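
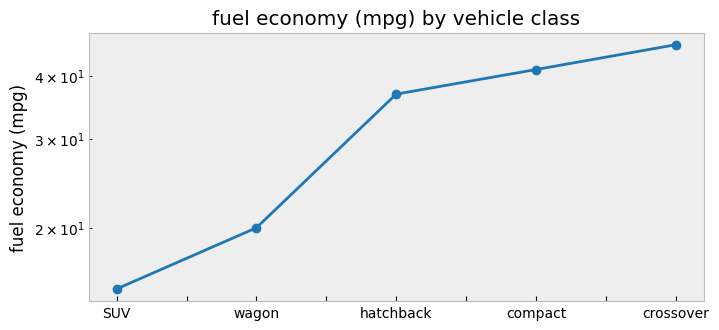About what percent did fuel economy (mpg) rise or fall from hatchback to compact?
hatchback ≈ 35, compact ≈ 40; (40 − 35) / 35 ≈ +14.3%.

≈ +14.3%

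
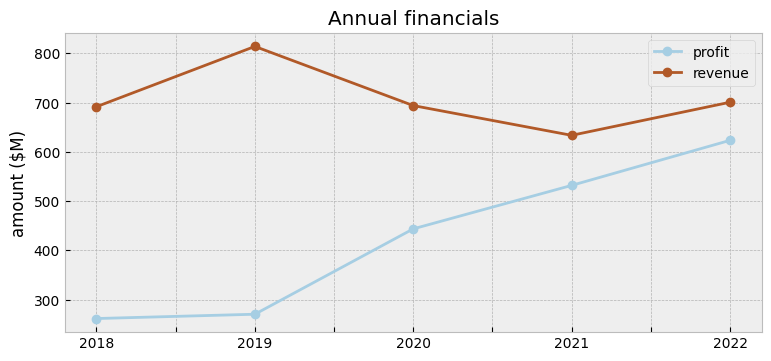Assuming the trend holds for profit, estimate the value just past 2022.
≈ 675

Last three: 450, 550, 600 → slope ≈ 75/step → next ≈ 675.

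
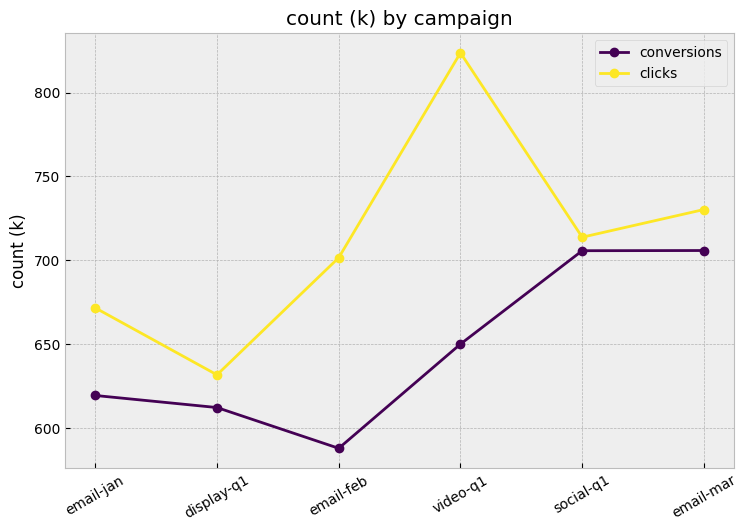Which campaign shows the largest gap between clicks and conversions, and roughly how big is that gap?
video-q1: clicks ≈ 820, conversions ≈ 640 → gap ≈ 180. Next-largest (email-feb) is only ≈ 120.

video-q1, ≈ 180 k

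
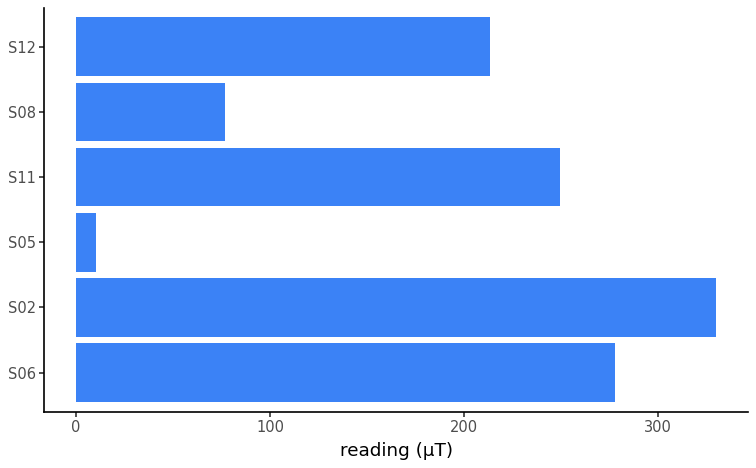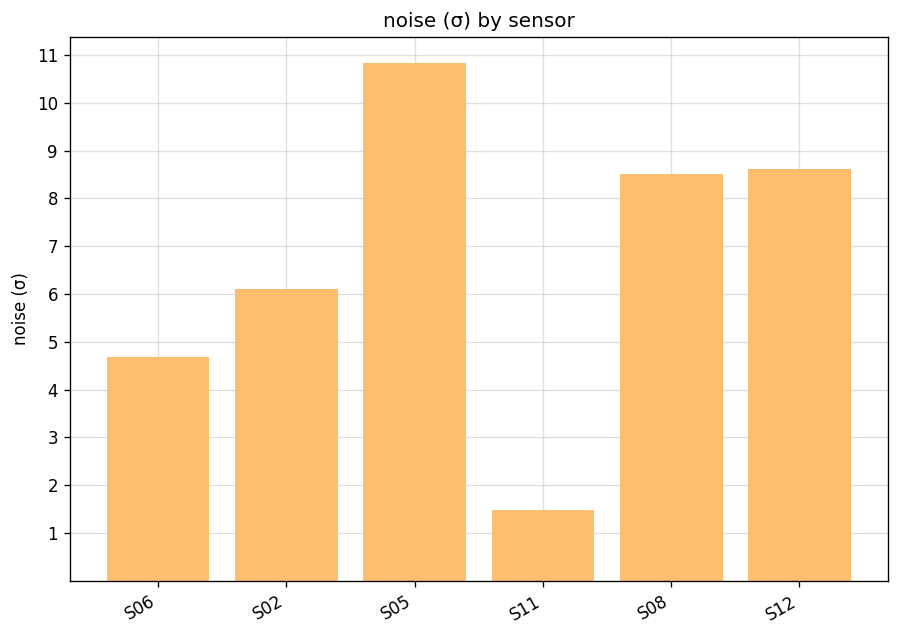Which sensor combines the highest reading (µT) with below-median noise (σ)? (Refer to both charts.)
S02

Chart 2 median noise (σ) ≈ 7; below-median sensors: S06, S02, S11. Among those, S02 has the highest reading (µT) (≈ 350).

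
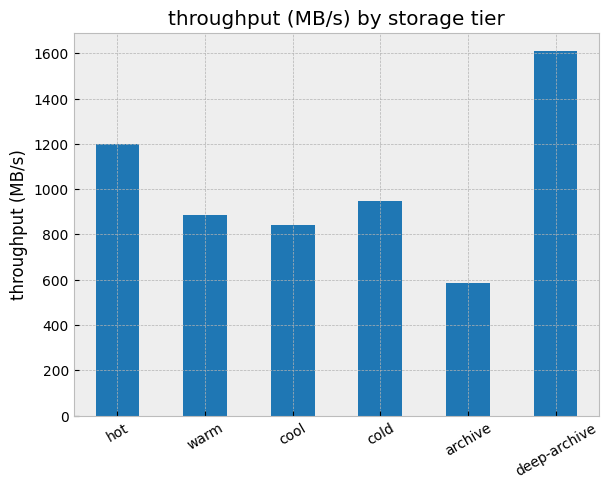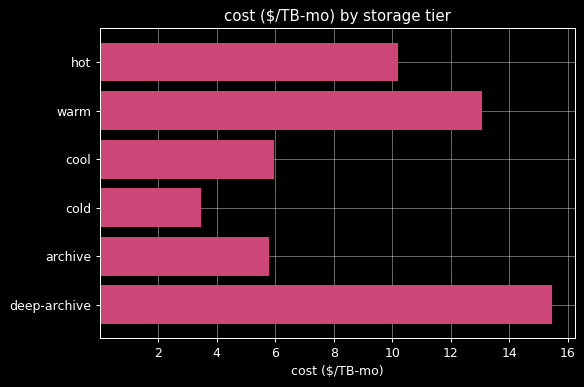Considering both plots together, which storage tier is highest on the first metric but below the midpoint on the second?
cold

Chart 2 median cost ($/TB-mo) ≈ 8; below-median storage tiers: cool, cold, archive. Among those, cold has the highest throughput (MB/s) (≈ 1000).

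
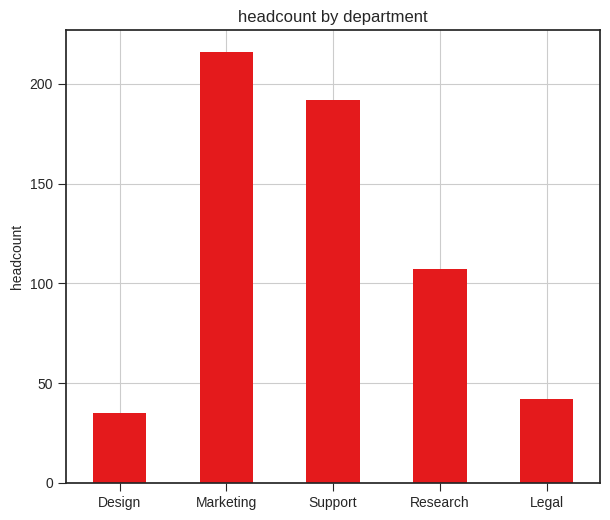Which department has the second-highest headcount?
Support

Top 3: Marketing ≈ 220, Support ≈ 200, Research ≈ 100.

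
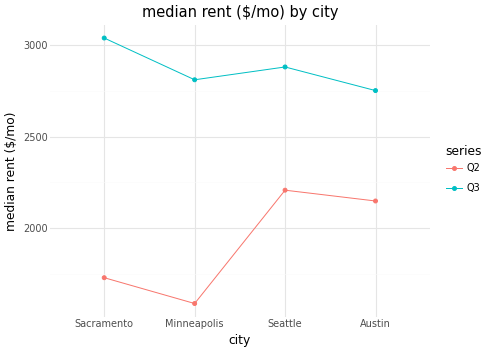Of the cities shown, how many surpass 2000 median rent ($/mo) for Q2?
Above 2000: Seattle, Austin.

2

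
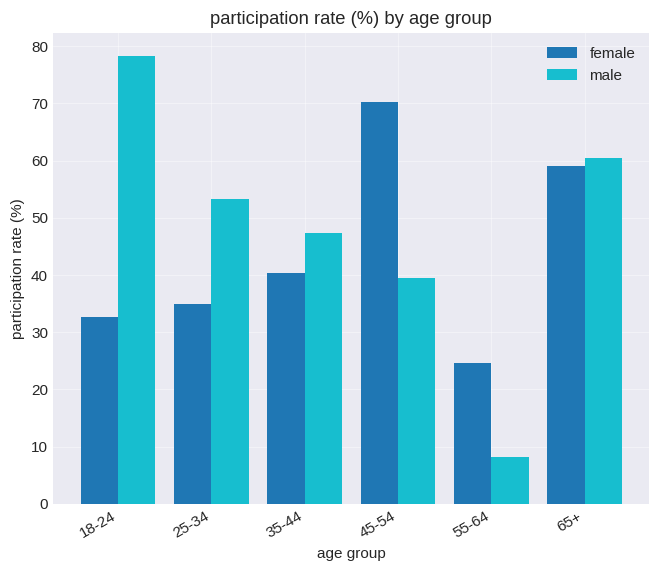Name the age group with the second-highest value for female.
65+

Top 3 for female: 45-54 ≈ 70, 65+ ≈ 60, 35-44 ≈ 40.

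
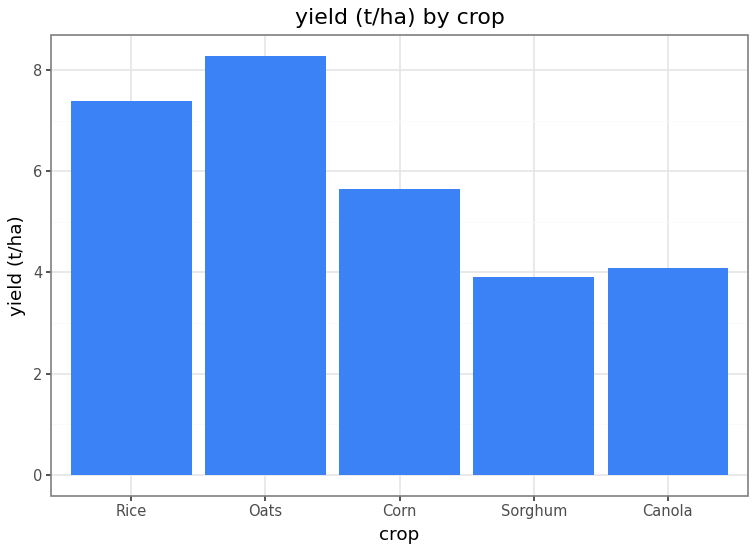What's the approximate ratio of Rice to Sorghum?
≈ 1.75×

Rice ≈ 7, Sorghum ≈ 4; 7/4 ≈ 1.75.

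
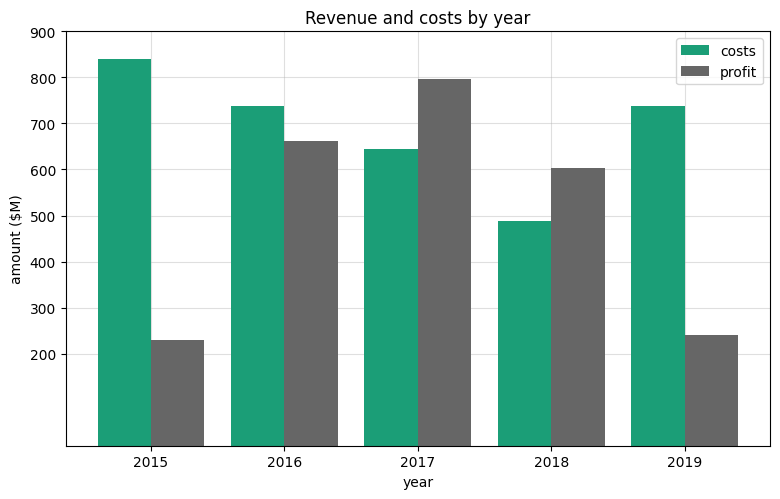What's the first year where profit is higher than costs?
2017

2016: profit ≈ 700 vs costs ≈ 700 (not yet); 2017: profit ≈ 800 vs costs ≈ 600 (first crossover).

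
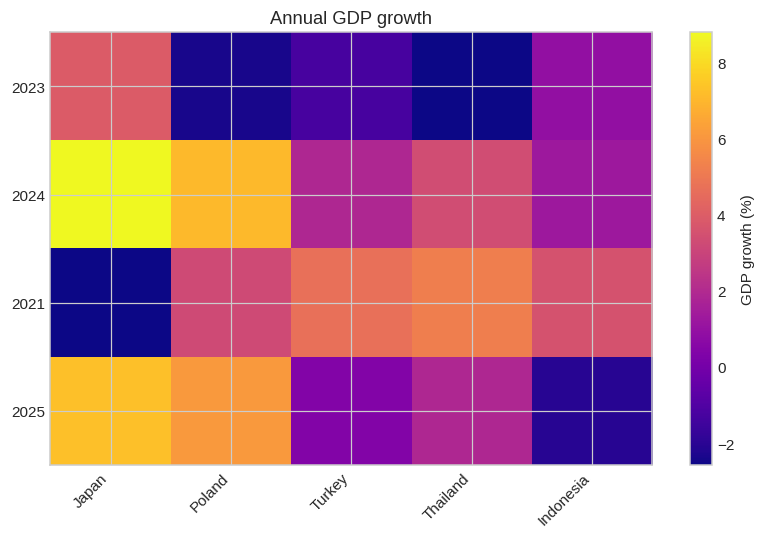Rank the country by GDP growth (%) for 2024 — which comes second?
Poland

Top 3 for 2024: Japan ≈ 9, Poland ≈ 7, Thailand ≈ 3.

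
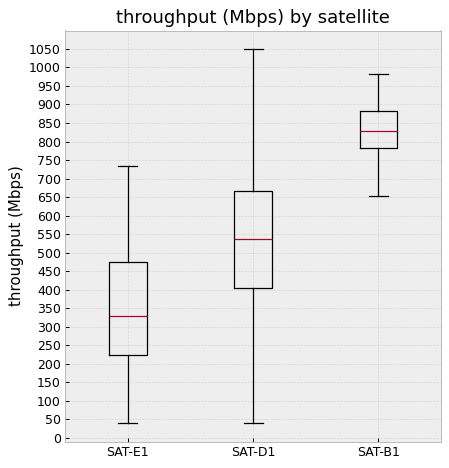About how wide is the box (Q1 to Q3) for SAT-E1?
Q3 ≈ 500, Q1 ≈ 200; IQR ≈ 300.

≈ 300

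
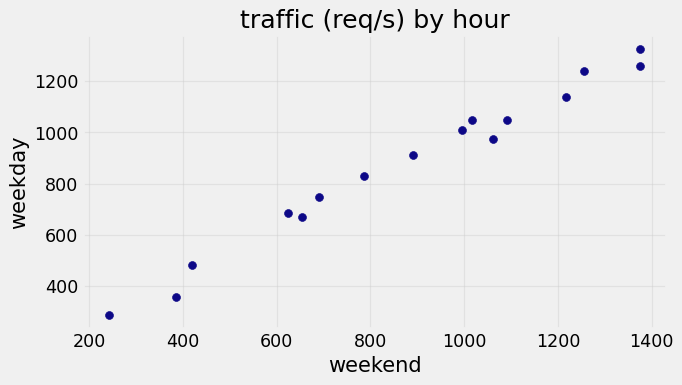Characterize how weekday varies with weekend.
positive, strong

Points are positively correlated; strong (|r| ≈ 1.0).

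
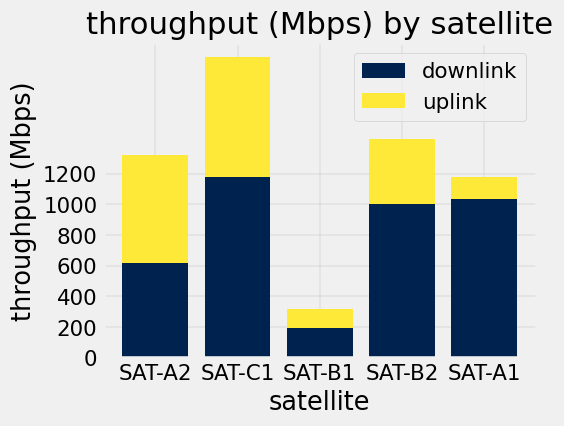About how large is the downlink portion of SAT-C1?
≈ 1200

downlink top ≈ 1200, bottom ≈ 0; segment ≈ 1200.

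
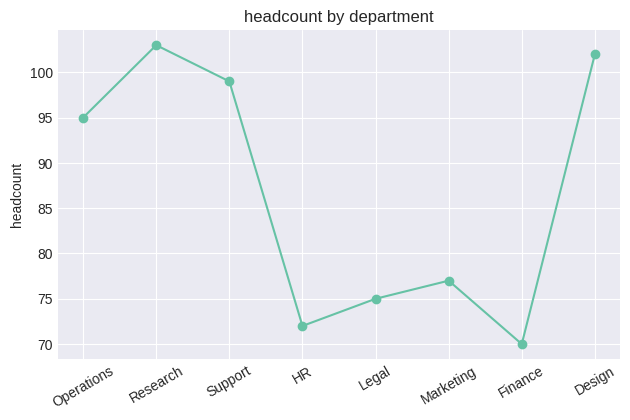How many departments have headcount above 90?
Above 90: Operations, Research, Support, Design.

4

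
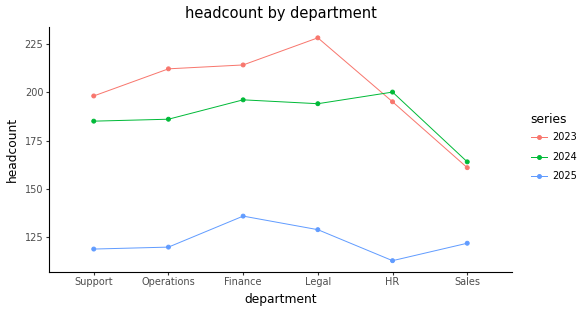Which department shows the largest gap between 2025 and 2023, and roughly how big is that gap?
Legal: 2025 ≈ 130, 2023 ≈ 230 → gap ≈ 100. Next-largest (Operations) is only ≈ 90.

Legal, ≈ 100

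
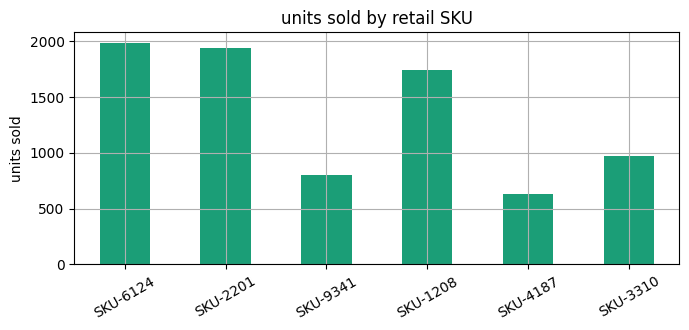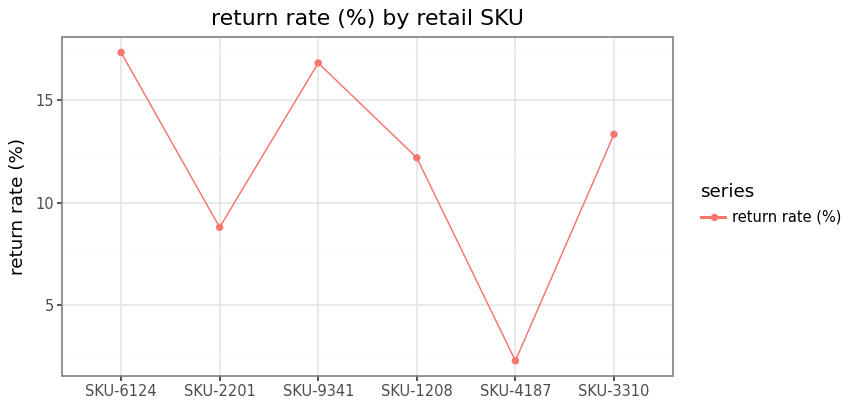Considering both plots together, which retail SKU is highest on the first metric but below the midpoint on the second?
Chart 2 median return rate (%) ≈ 12; below-median retail SKUs: SKU-2201, SKU-1208, SKU-4187. Among those, SKU-2201 has the highest units sold (≈ 2000).

SKU-2201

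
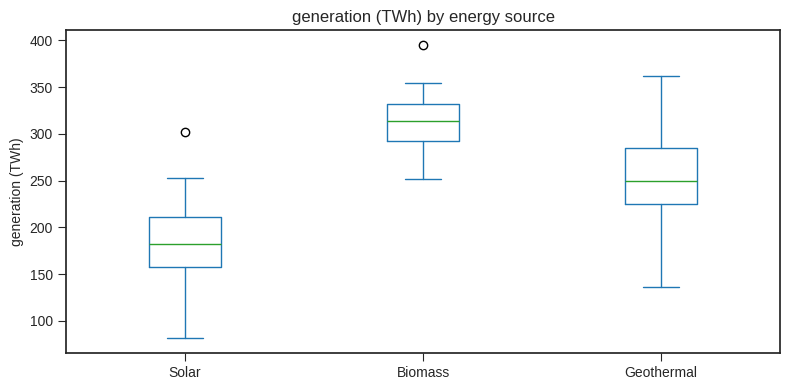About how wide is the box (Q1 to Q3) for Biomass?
≈ 40

Q3 ≈ 340, Q1 ≈ 300; IQR ≈ 40.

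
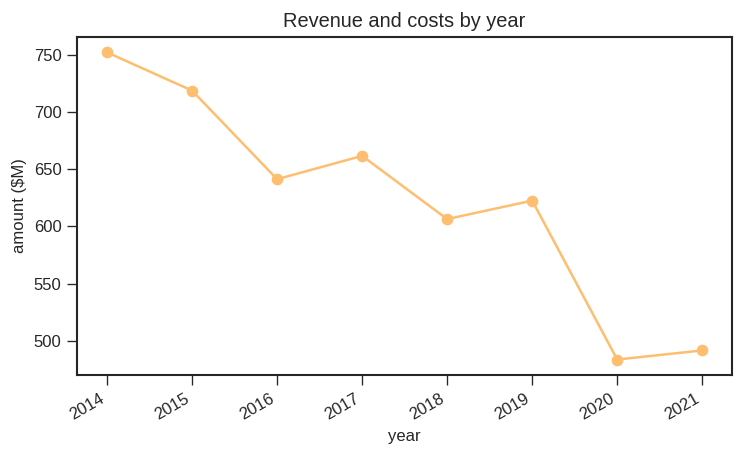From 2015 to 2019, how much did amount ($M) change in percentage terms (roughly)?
2015 ≈ 725, 2019 ≈ 625; (625 − 725) / 725 ≈ -13.8%.

≈ -13.8%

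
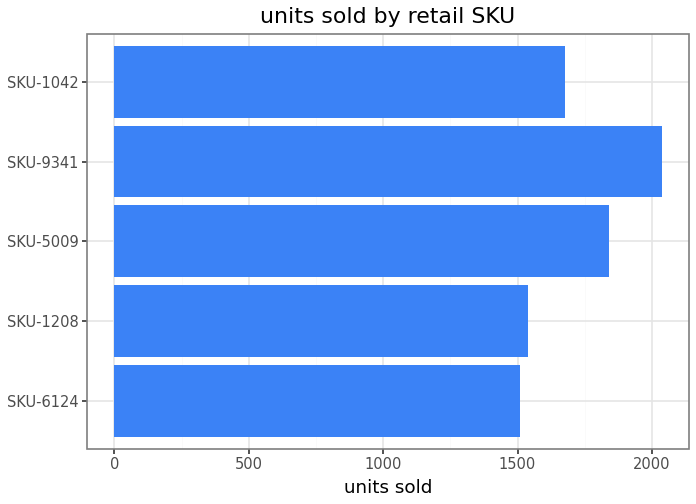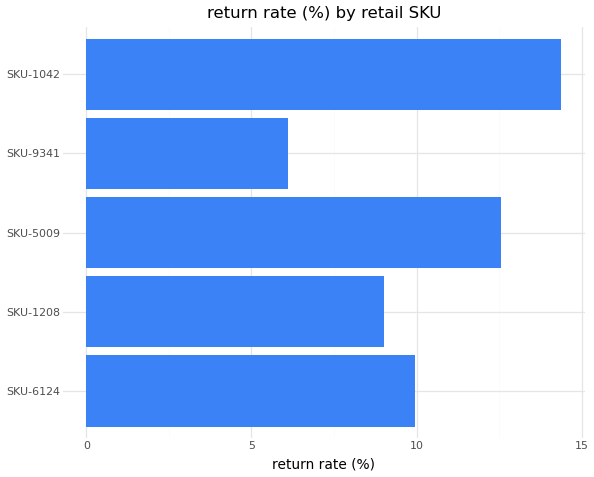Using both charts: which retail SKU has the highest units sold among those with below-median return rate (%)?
SKU-9341

Chart 2 median return rate (%) ≈ 10; below-median retail SKUs: SKU-1208, SKU-9341. Among those, SKU-9341 has the highest units sold (≈ 2000).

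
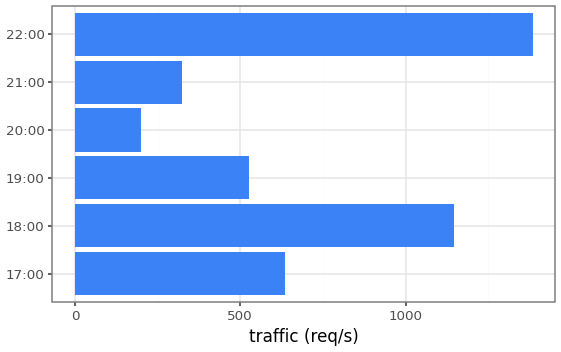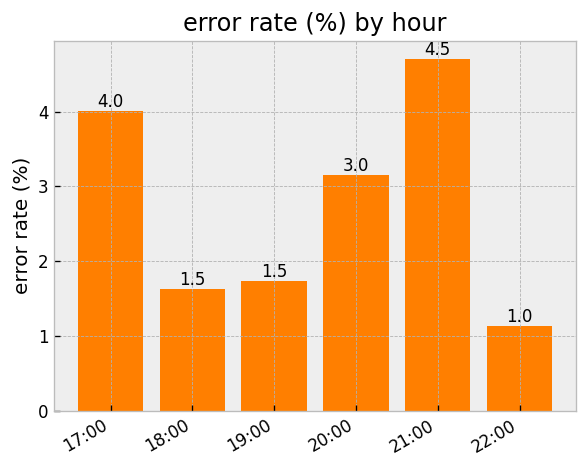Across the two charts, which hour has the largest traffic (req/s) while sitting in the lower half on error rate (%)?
Chart 2 median error rate (%) ≈ 2.5; below-median hours: 18:00, 19:00, 22:00. Among those, 22:00 has the highest traffic (req/s) (≈ 1400).

22:00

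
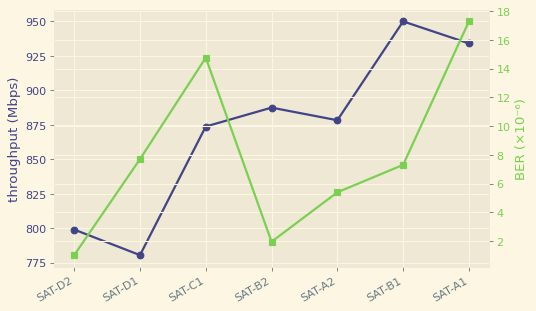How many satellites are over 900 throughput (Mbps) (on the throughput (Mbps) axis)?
Above 900: SAT-B1, SAT-A1.

2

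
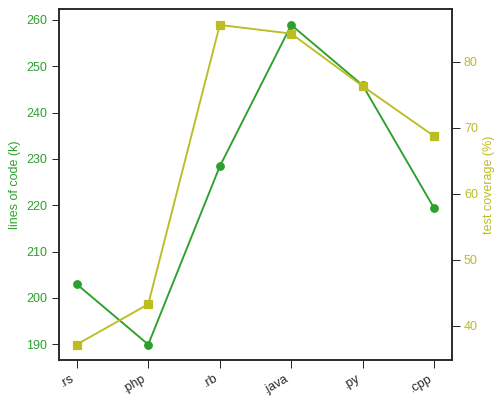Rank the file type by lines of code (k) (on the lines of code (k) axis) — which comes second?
.py

Top 3 (on the lines of code (k) axis): .java ≈ 260, .py ≈ 250, .rb ≈ 230.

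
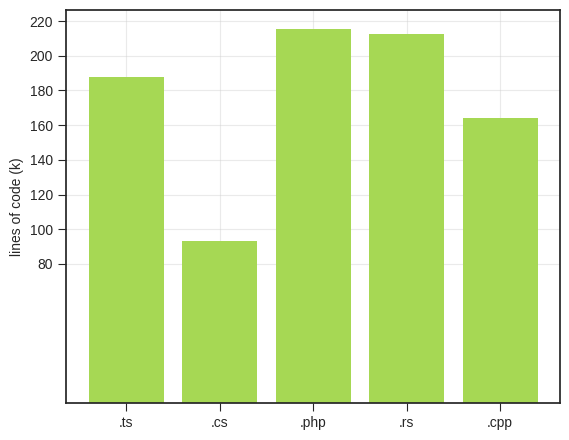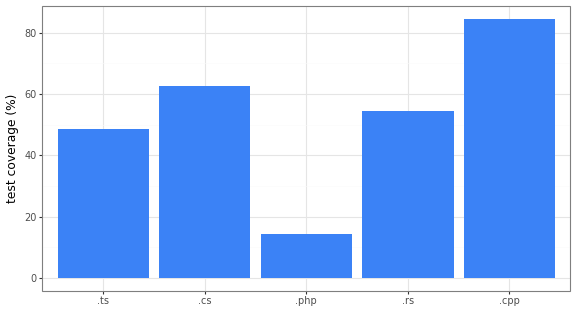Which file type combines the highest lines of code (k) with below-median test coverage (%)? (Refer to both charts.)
.php

Chart 2 median test coverage (%) ≈ 50; below-median file types: .ts, .php. Among those, .php has the highest lines of code (k) (≈ 220).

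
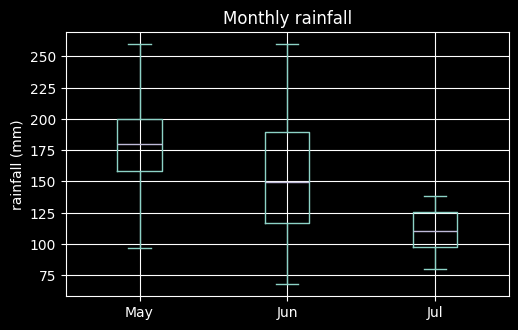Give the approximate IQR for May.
≈ 40

Q3 ≈ 200, Q1 ≈ 160; IQR ≈ 40.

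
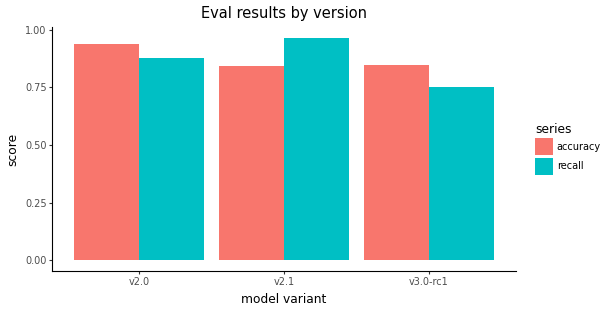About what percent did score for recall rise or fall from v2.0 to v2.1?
≈ +11.1%

v2.0 ≈ 0.9, v2.1 ≈ 1.0; (1.0 − 0.9) / 0.9 ≈ +11.1%.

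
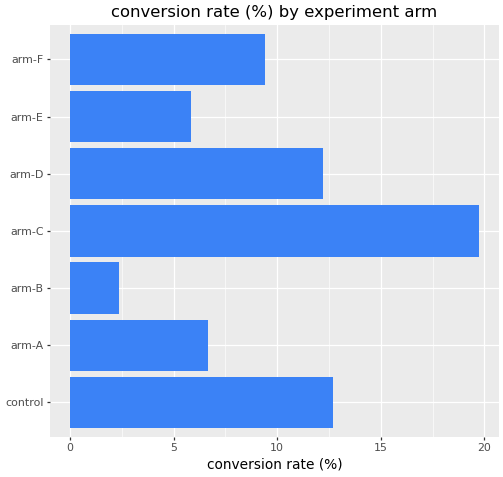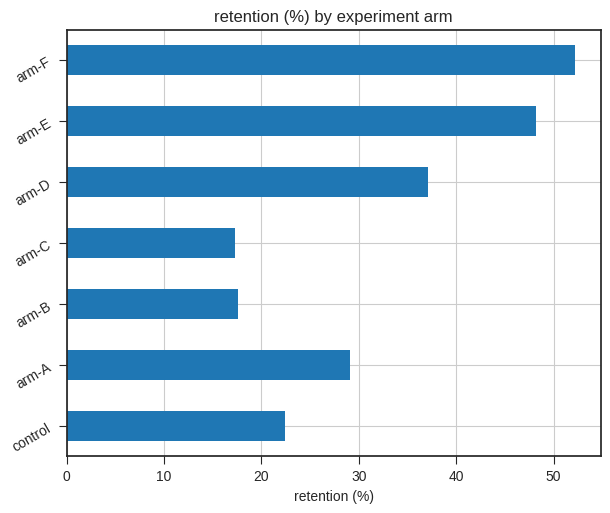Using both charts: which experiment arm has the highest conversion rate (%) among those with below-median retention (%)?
Chart 2 median retention (%) ≈ 30; below-median experiment arms: control, arm-B, arm-C. Among those, arm-C has the highest conversion rate (%) (≈ 20).

arm-C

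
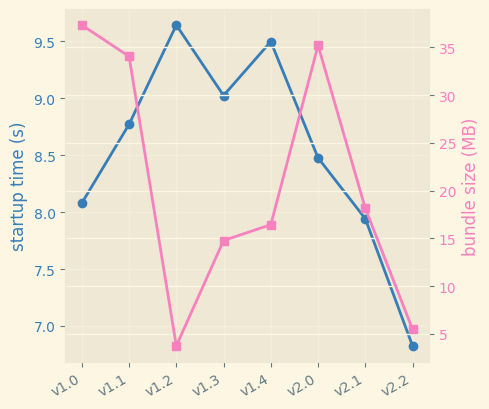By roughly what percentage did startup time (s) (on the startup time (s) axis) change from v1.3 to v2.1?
≈ -11.1%

v1.3 ≈ 9.0, v2.1 ≈ 8.0; (8.0 − 9.0) / 9.0 ≈ -11.1%.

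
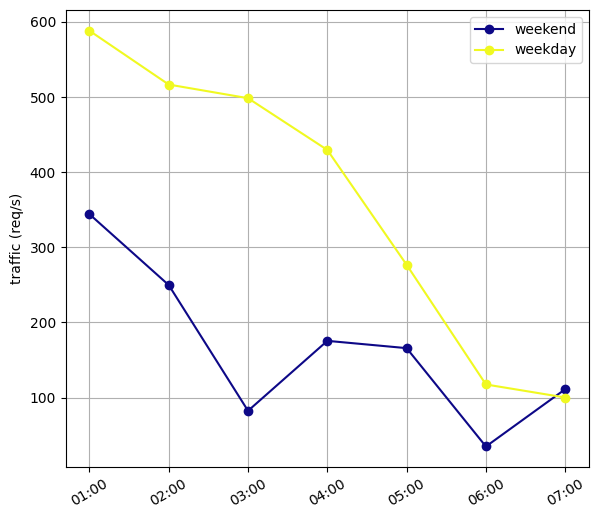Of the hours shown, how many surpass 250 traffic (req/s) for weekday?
5

Above 250: 01:00, 02:00, 03:00, 04:00, 05:00.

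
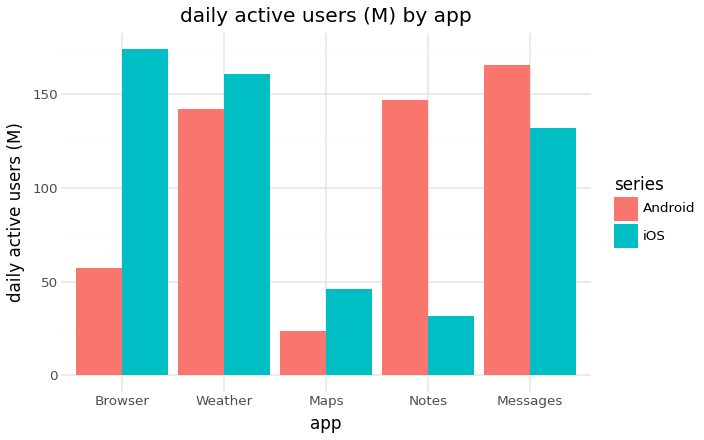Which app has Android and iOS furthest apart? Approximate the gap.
Browser: Android ≈ 60, iOS ≈ 180 → gap ≈ 120. Next-largest (Notes) is only ≈ 100.

Browser, ≈ 120 M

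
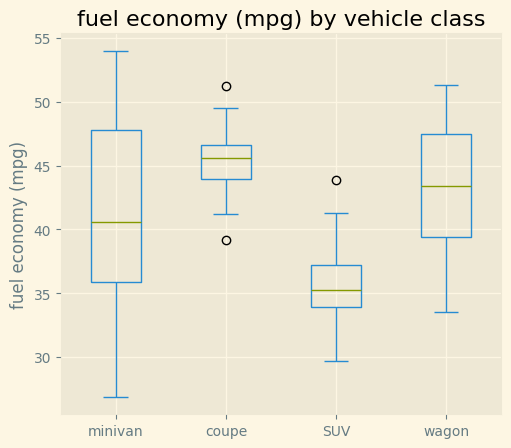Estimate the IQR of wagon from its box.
Q3 ≈ 47, Q1 ≈ 39; IQR ≈ 8.

≈ 8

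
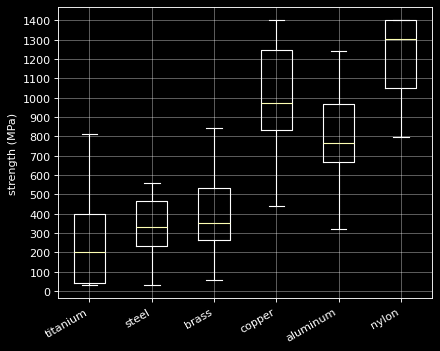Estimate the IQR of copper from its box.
Q3 ≈ 1200, Q1 ≈ 800; IQR ≈ 400.

≈ 400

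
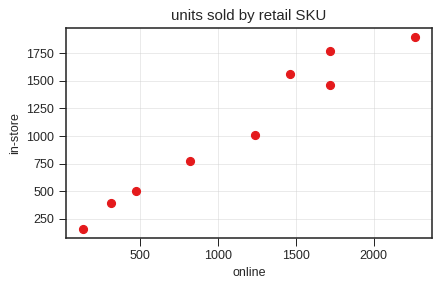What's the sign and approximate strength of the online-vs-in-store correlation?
Points are positively correlated; strong (|r| ≈ 1.0).

positive, strong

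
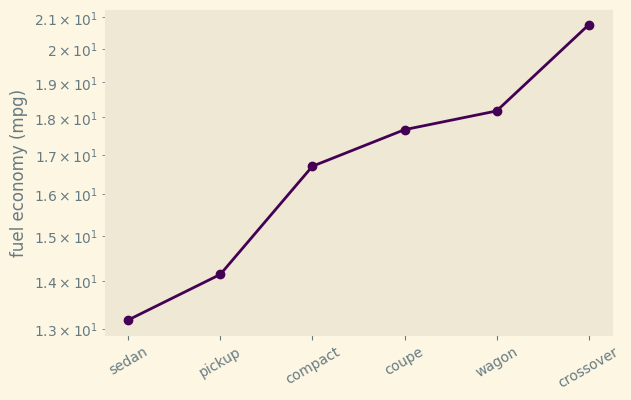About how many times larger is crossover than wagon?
crossover ≈ 21, wagon ≈ 18; 21/18 ≈ 1.17.

≈ 1.17×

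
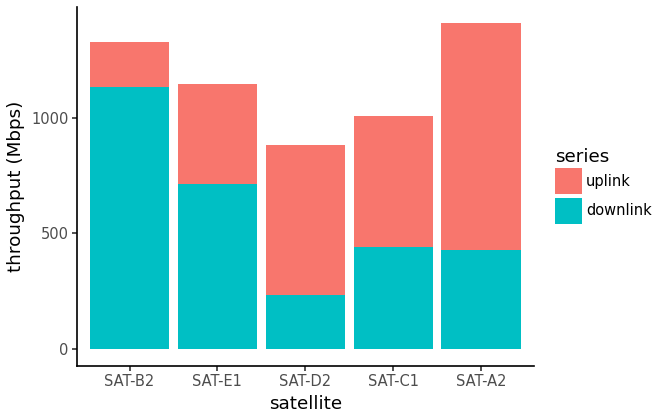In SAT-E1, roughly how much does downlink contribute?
≈ 800

downlink top ≈ 800, bottom ≈ 0; segment ≈ 800.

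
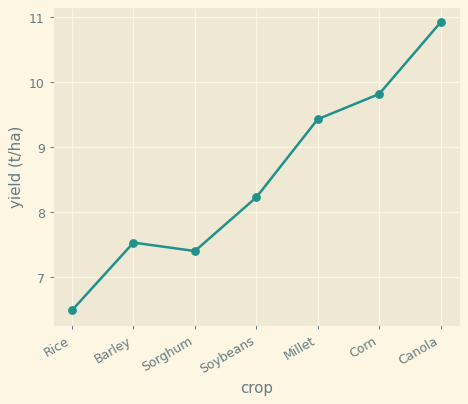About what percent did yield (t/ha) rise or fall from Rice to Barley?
Rice ≈ 6.5, Barley ≈ 7.5; (7.5 − 6.5) / 6.5 ≈ +15.4%.

≈ +15.4%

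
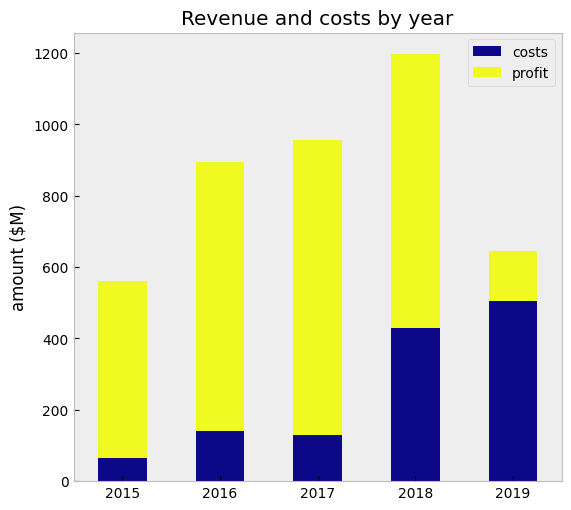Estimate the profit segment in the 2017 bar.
≈ 900

profit top ≈ 1000, bottom ≈ 100; segment ≈ 900.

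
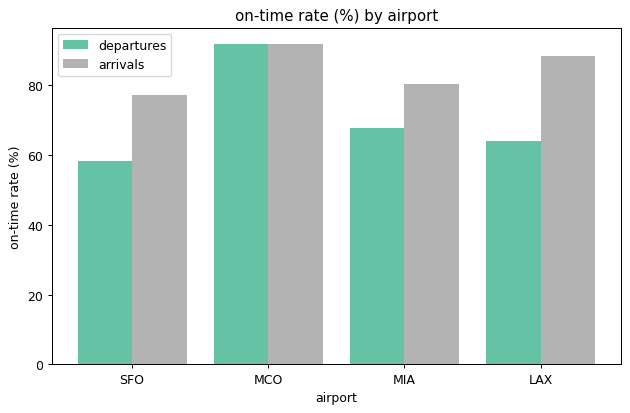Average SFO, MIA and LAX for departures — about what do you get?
(60 + 70 + 60) / 3 ≈ 63.

≈ 63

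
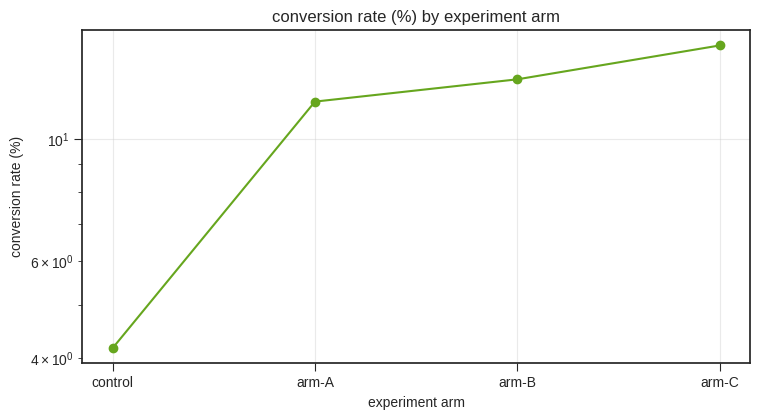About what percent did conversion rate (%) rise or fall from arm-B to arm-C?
arm-B ≈ 13, arm-C ≈ 15; (15 − 13) / 13 ≈ +15.4%.

≈ +15.4%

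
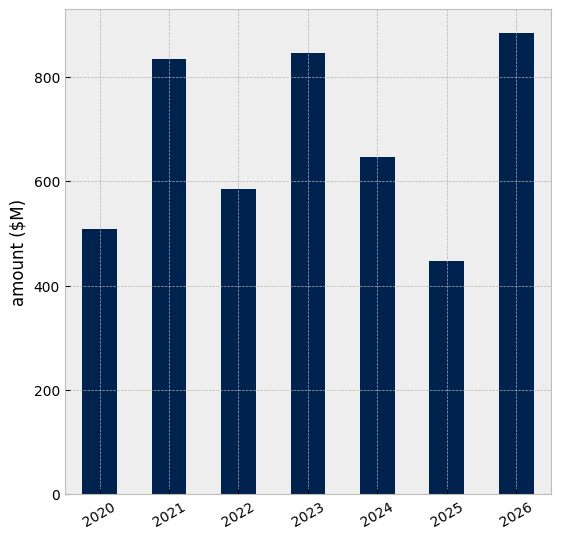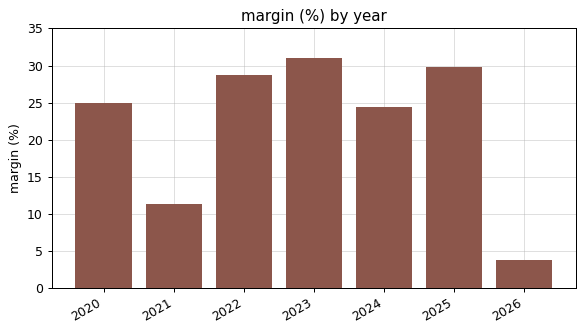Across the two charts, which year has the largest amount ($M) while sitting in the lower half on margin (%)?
Chart 2 median margin (%) ≈ 25; below-median years: 2021, 2024, 2026. Among those, 2026 has the highest amount ($M) (≈ 900).

2026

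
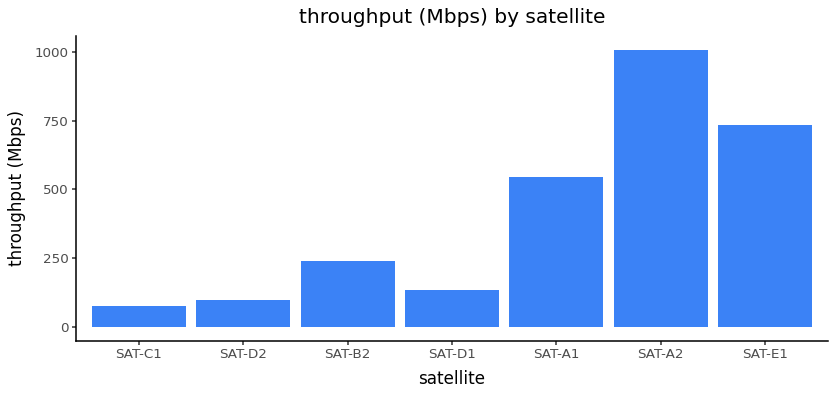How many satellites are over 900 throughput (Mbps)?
1

Above 900: SAT-A2.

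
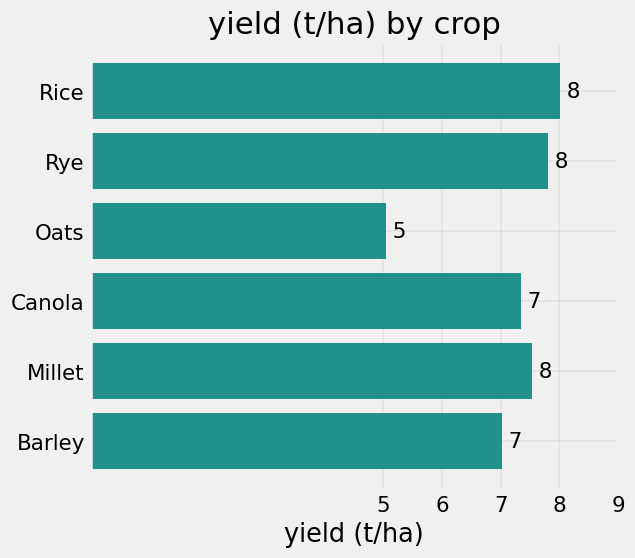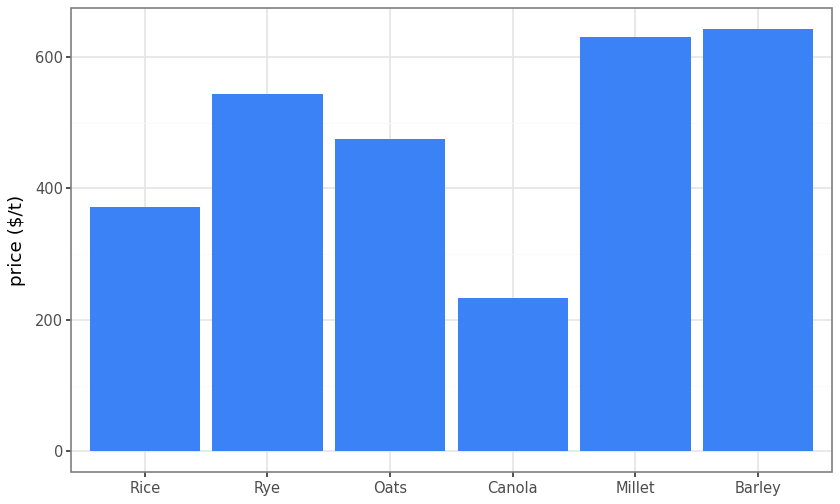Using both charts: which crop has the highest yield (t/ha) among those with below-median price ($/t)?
Rice

Chart 2 median price ($/t) ≈ 500; below-median crops: Rice, Oats, Canola. Among those, Rice has the highest yield (t/ha) (≈ 8).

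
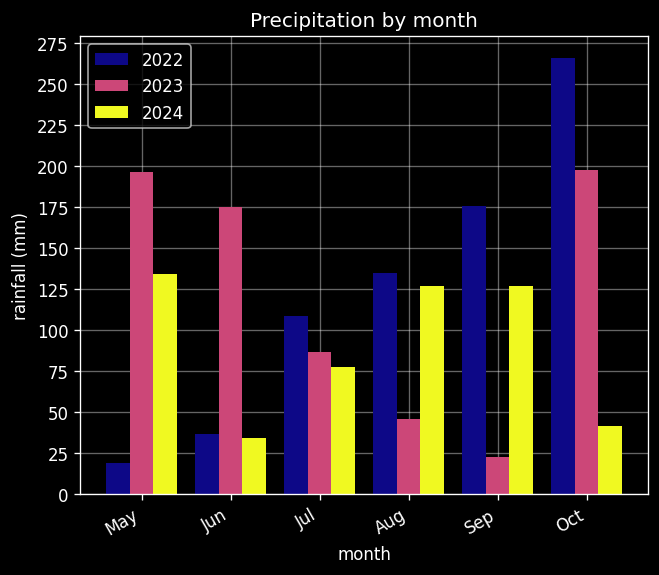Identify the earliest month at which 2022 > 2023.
Jul

Jun: 2022 ≈ 25 vs 2023 ≈ 175 (not yet); Jul: 2022 ≈ 100 vs 2023 ≈ 75 (first crossover).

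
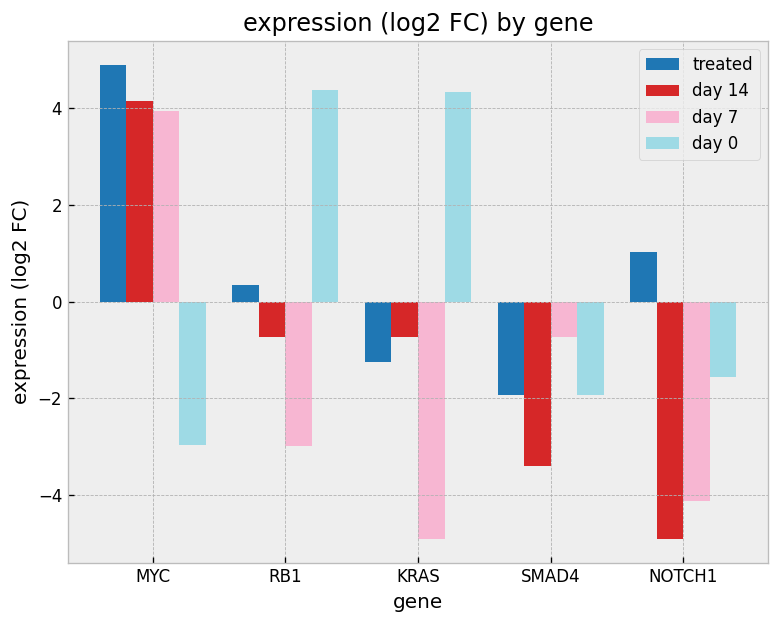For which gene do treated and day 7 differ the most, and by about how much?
NOTCH1, ≈ 5 log2 FC

NOTCH1: treated ≈ 1, day 7 ≈ -4 → gap ≈ 5. Next-largest (KRAS) is only ≈ 4.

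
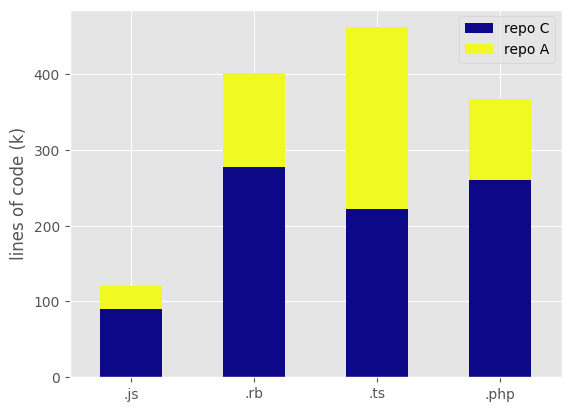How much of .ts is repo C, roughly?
≈ 200

repo C top ≈ 200, bottom ≈ 0; segment ≈ 200.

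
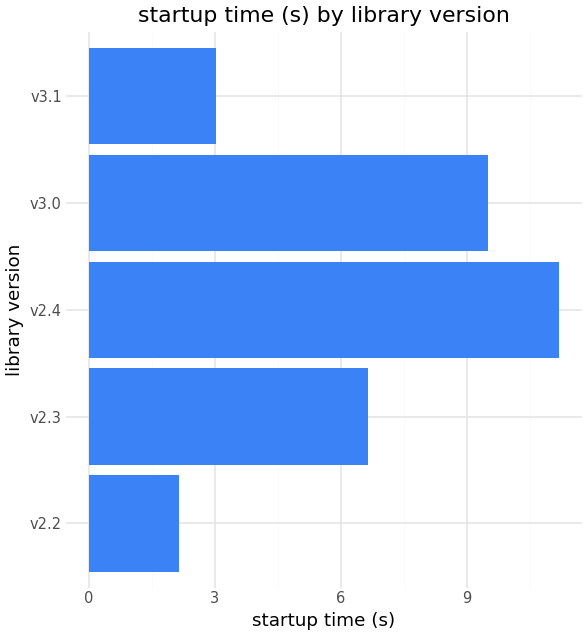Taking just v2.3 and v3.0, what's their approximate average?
(7 + 9) / 2 ≈ 8.

≈ 8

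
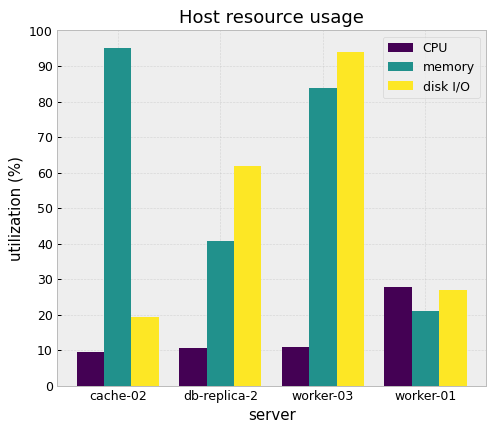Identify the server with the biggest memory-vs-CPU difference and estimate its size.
cache-02: memory ≈ 100, CPU ≈ 10 → gap ≈ 90. Next-largest (worker-03) is only ≈ 70.

cache-02, ≈ 90 %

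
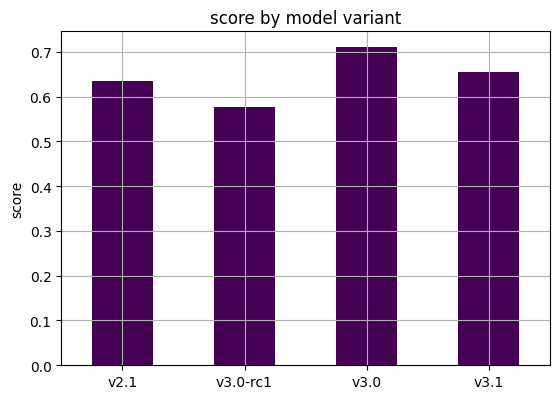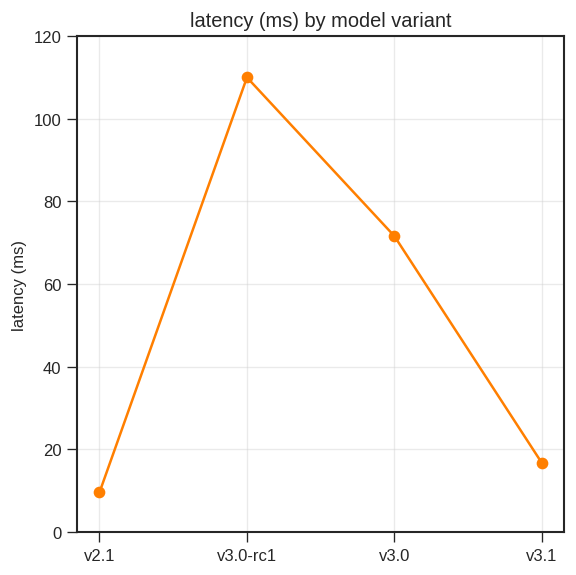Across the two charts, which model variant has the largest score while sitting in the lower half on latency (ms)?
v3.1

Chart 2 median latency (ms) ≈ 40; below-median model variants: v2.1, v3.1. Among those, v3.1 has the highest score (≈ 0.7).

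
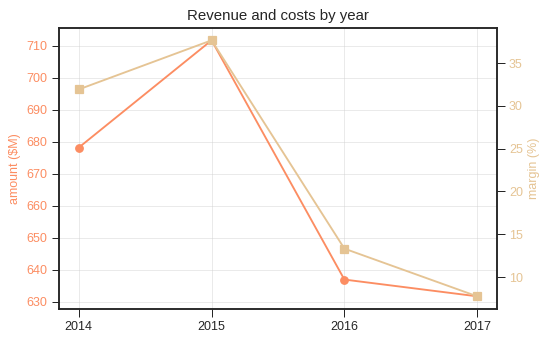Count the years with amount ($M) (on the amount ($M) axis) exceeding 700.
Above 700: 2015.

1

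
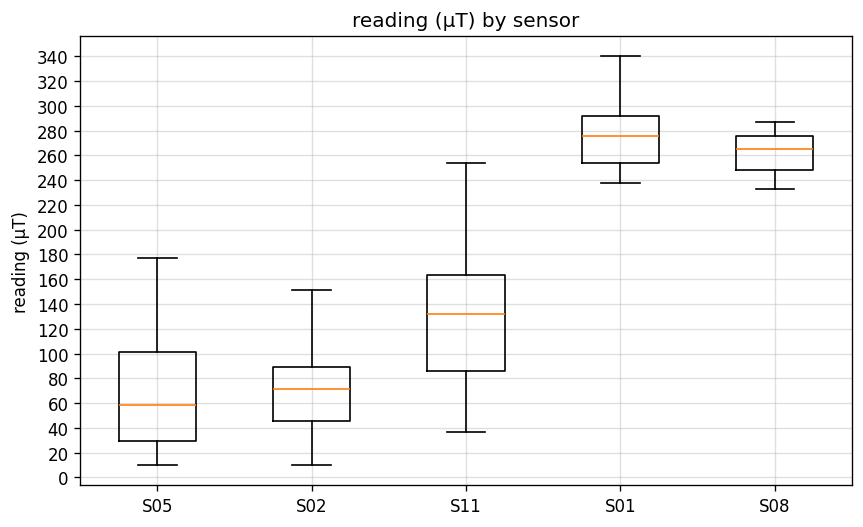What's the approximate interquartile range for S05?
≈ 80

Q3 ≈ 100, Q1 ≈ 20; IQR ≈ 80.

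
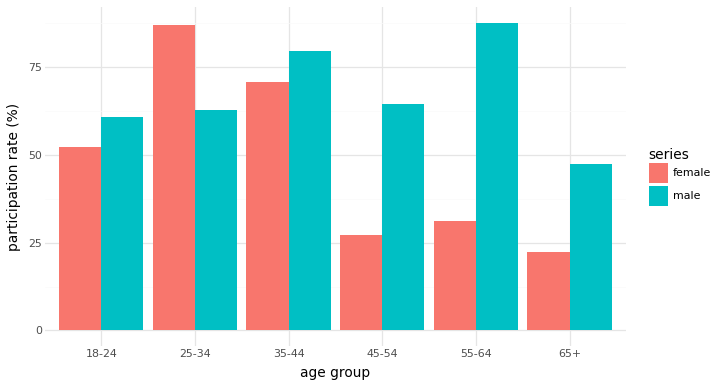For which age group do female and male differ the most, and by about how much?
55-64, ≈ 60 %

55-64: female ≈ 30, male ≈ 90 → gap ≈ 60. Next-largest (45-54) is only ≈ 30.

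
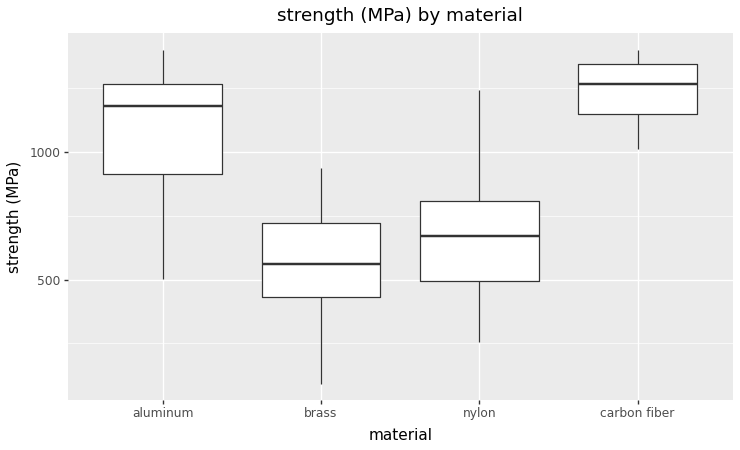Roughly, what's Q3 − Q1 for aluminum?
≈ 400

Q3 ≈ 1300, Q1 ≈ 900; IQR ≈ 400.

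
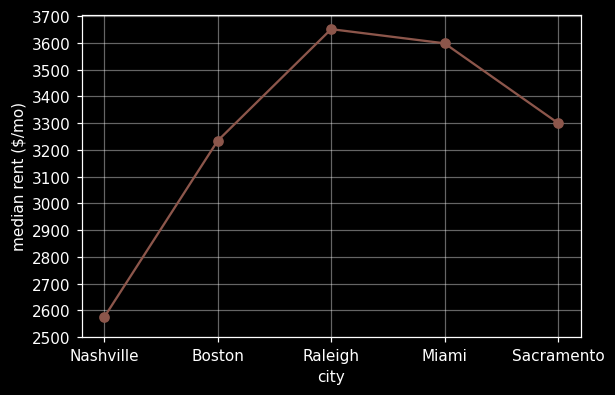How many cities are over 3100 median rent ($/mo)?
Above 3100: Boston, Raleigh, Miami, Sacramento.

4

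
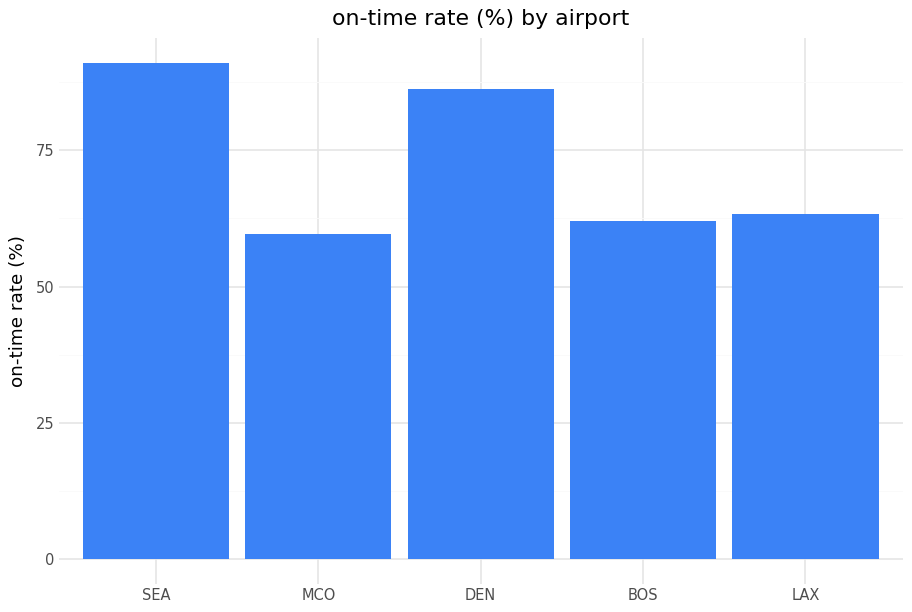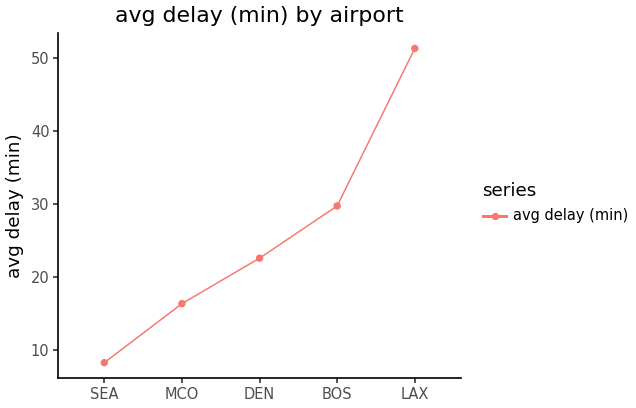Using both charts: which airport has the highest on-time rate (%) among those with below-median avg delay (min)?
Chart 2 median avg delay (min) ≈ 25; below-median airports: SEA, MCO. Among those, SEA has the highest on-time rate (%) (≈ 90).

SEA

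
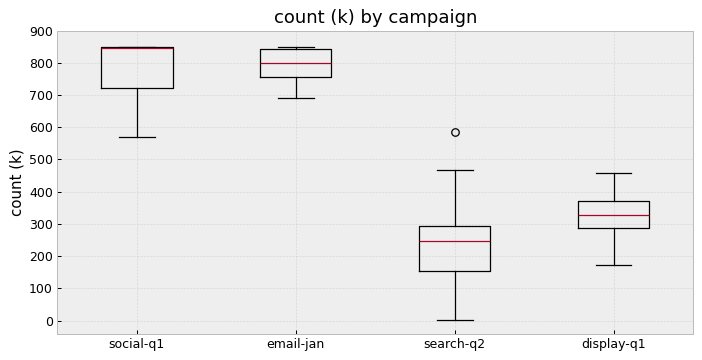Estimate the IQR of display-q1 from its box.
Q3 ≈ 400, Q1 ≈ 300; IQR ≈ 100.

≈ 100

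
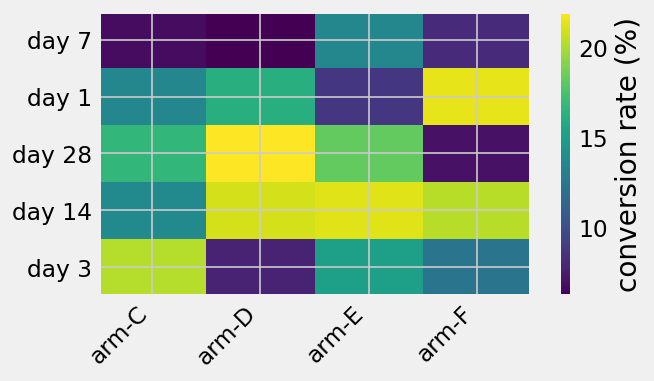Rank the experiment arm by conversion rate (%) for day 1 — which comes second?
Top 3 for day 1: arm-F ≈ 22, arm-D ≈ 16, arm-C ≈ 14.

arm-D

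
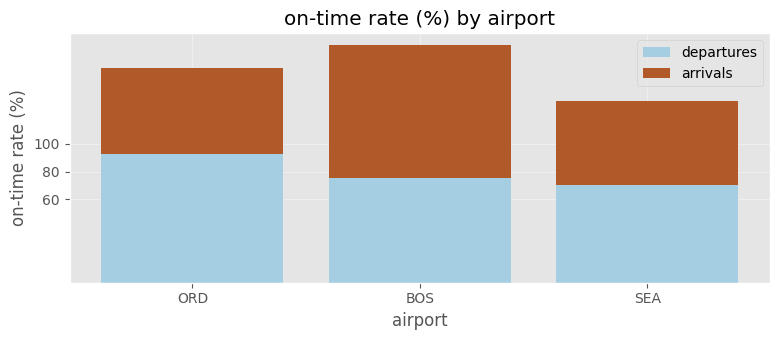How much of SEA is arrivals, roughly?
≈ 60

arrivals top ≈ 140, bottom ≈ 80; segment ≈ 60.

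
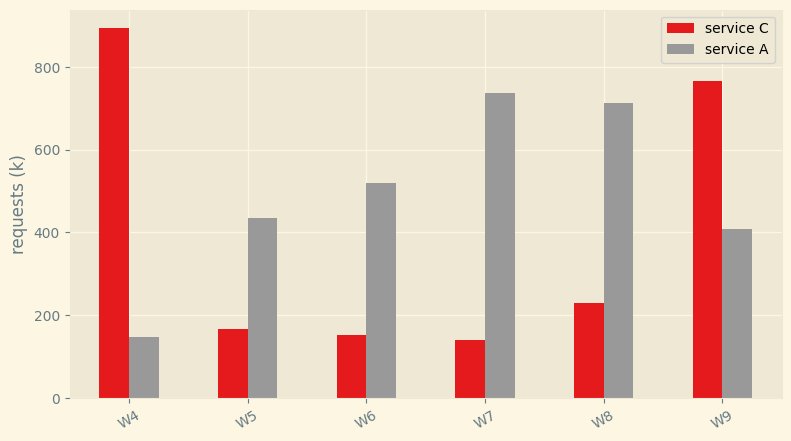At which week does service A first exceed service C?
W5

W4: service A ≈ 100 vs service C ≈ 900 (not yet); W5: service A ≈ 400 vs service C ≈ 200 (first crossover).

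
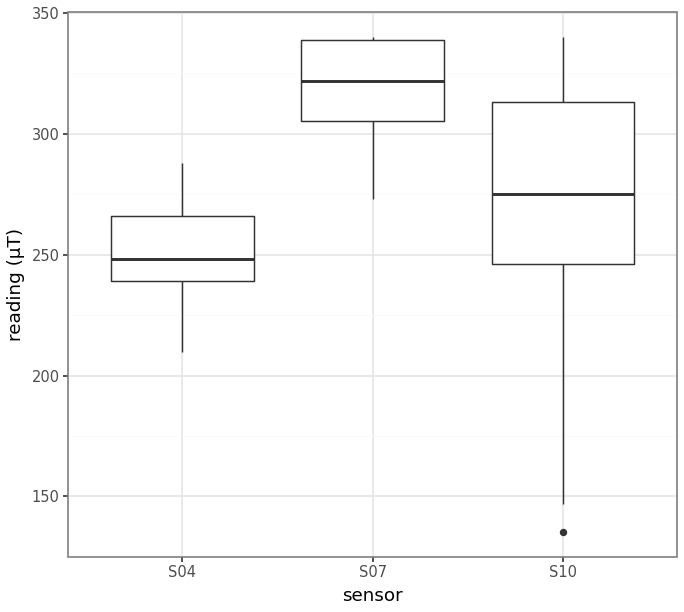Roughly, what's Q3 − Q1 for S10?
Q3 ≈ 310, Q1 ≈ 250; IQR ≈ 60.

≈ 60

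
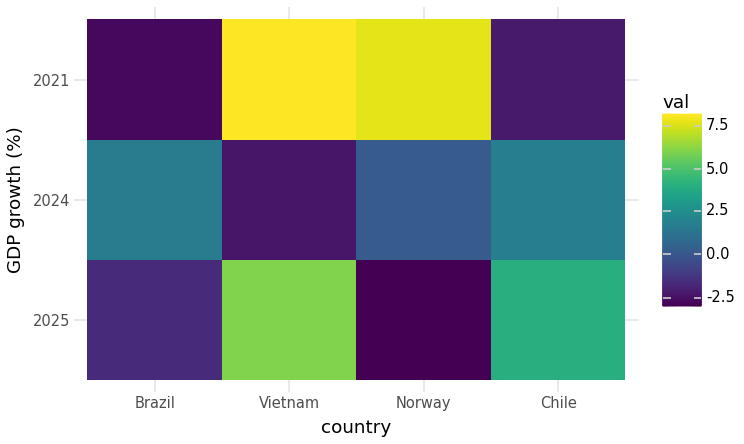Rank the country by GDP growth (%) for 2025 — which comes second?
Chile

Top 3 for 2025: Vietnam ≈ 6, Chile ≈ 4, Brazil ≈ -2.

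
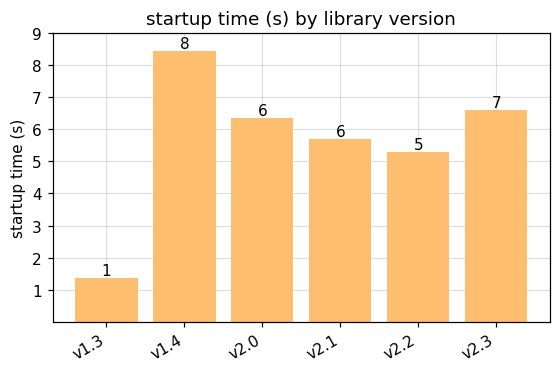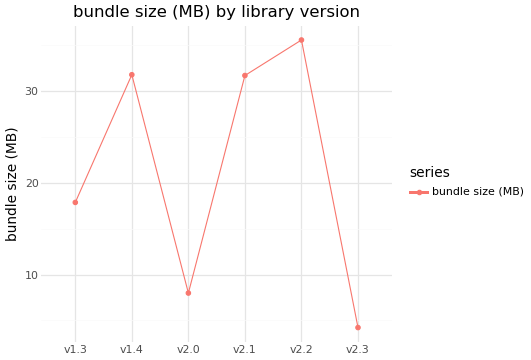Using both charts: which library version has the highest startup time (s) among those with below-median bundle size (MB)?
Chart 2 median bundle size (MB) ≈ 25; below-median library versions: v1.3, v2.0, v2.3. Among those, v2.3 has the highest startup time (s) (≈ 7).

v2.3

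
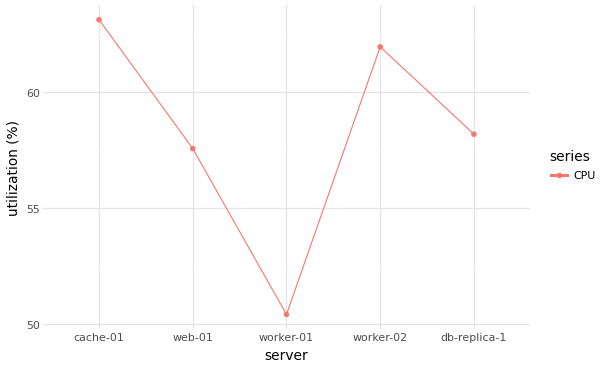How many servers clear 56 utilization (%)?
4

Above 56: cache-01, web-01, worker-02, db-replica-1.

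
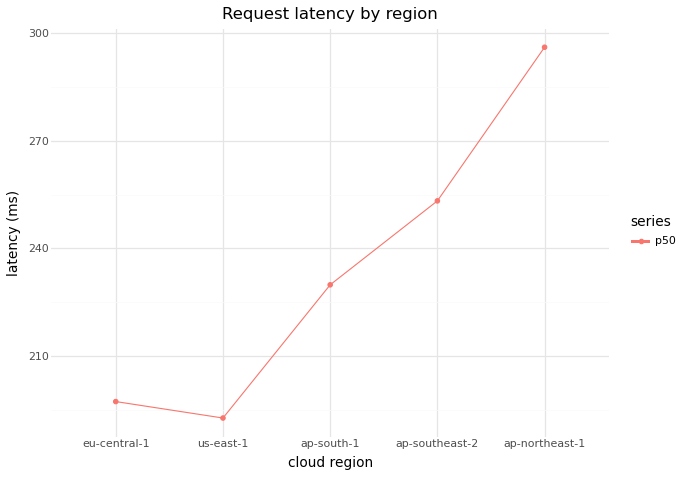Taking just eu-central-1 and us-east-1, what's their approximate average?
(200 + 190) / 2 ≈ 195.

≈ 195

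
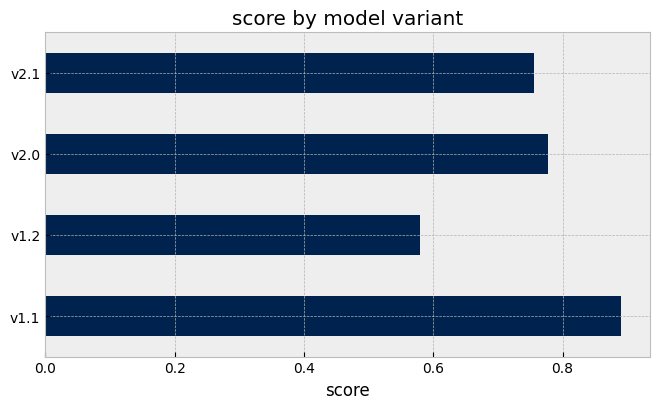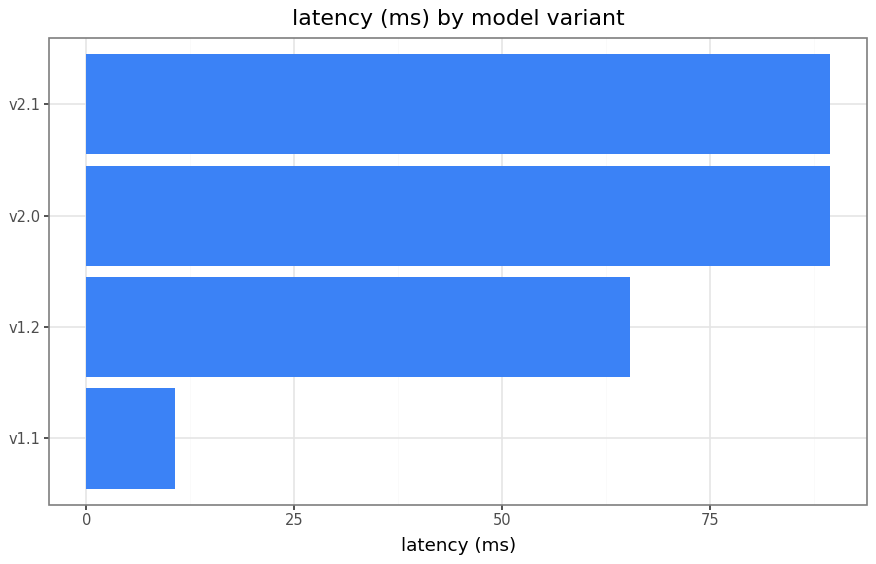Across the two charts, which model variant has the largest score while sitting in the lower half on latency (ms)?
v1.1

Chart 2 median latency (ms) ≈ 80; below-median model variants: v1.1, v1.2. Among those, v1.1 has the highest score (≈ 0.9).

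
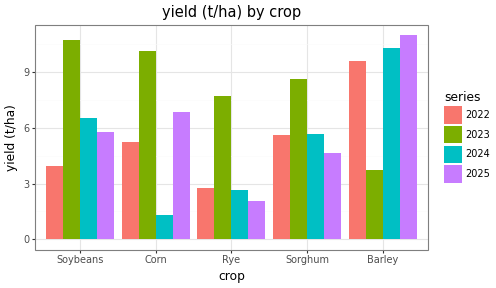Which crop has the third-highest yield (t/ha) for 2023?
Top 4 for 2023: Soybeans ≈ 11, Corn ≈ 10, Sorghum ≈ 9, Rye ≈ 8.

Sorghum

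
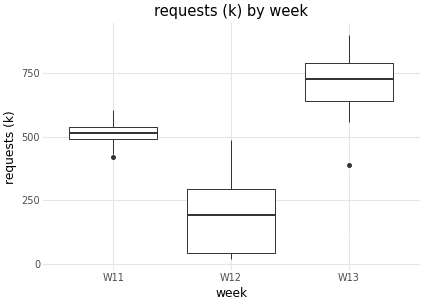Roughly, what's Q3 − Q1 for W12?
Q3 ≈ 300, Q1 ≈ 50; IQR ≈ 250.

≈ 250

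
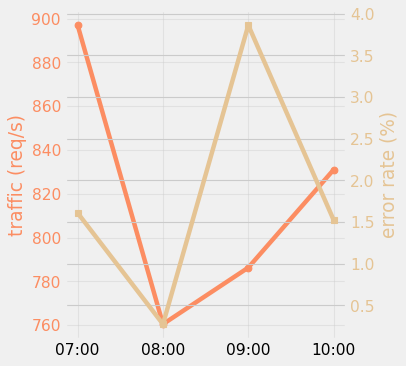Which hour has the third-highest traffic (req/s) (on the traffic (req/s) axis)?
09:00

Top 4 (on the traffic (req/s) axis): 07:00 ≈ 900, 10:00 ≈ 840, 09:00 ≈ 780, 08:00 ≈ 760.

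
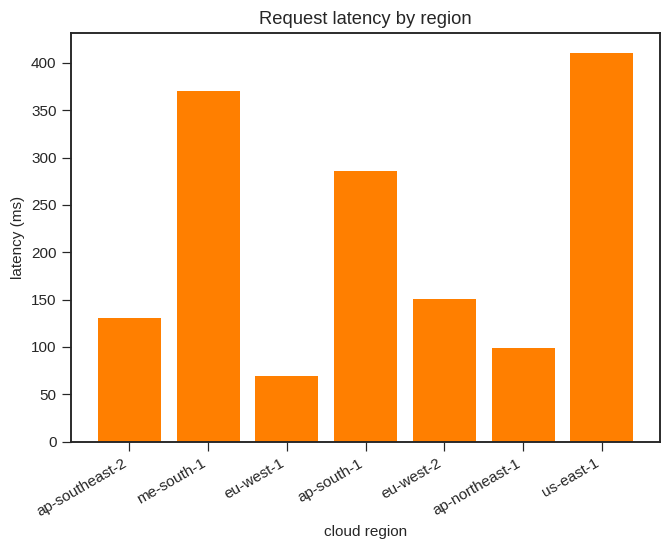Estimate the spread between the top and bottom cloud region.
Max us-east-1 ≈ 400, min eu-west-1 ≈ 50; range ≈ 350.

≈ 350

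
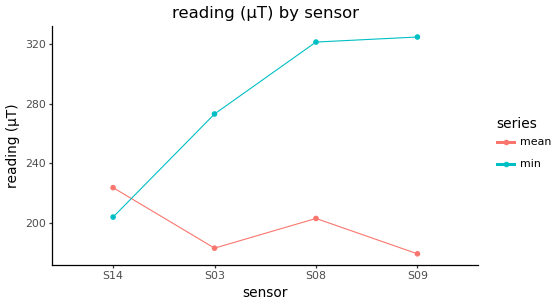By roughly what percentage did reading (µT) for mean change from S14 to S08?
≈ -9.1%

S14 ≈ 220, S08 ≈ 200; (200 − 220) / 220 ≈ -9.1%.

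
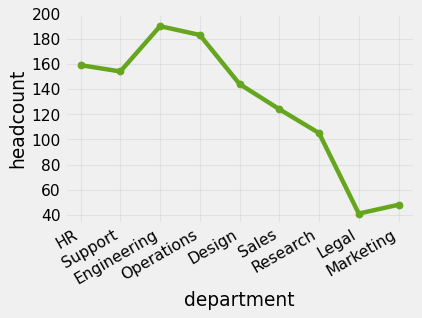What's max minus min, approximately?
≈ 160

Max Engineering ≈ 200, min Legal ≈ 40; range ≈ 160.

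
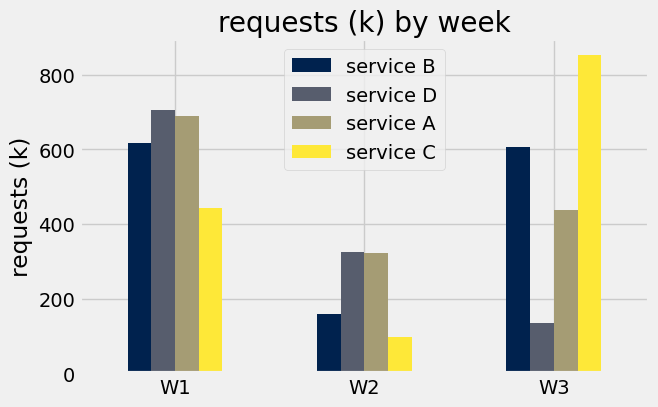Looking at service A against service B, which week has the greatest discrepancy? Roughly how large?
W3, ≈ 200 k

W3: service A ≈ 400, service B ≈ 600 → gap ≈ 200. Next-largest (W2) is only ≈ 100.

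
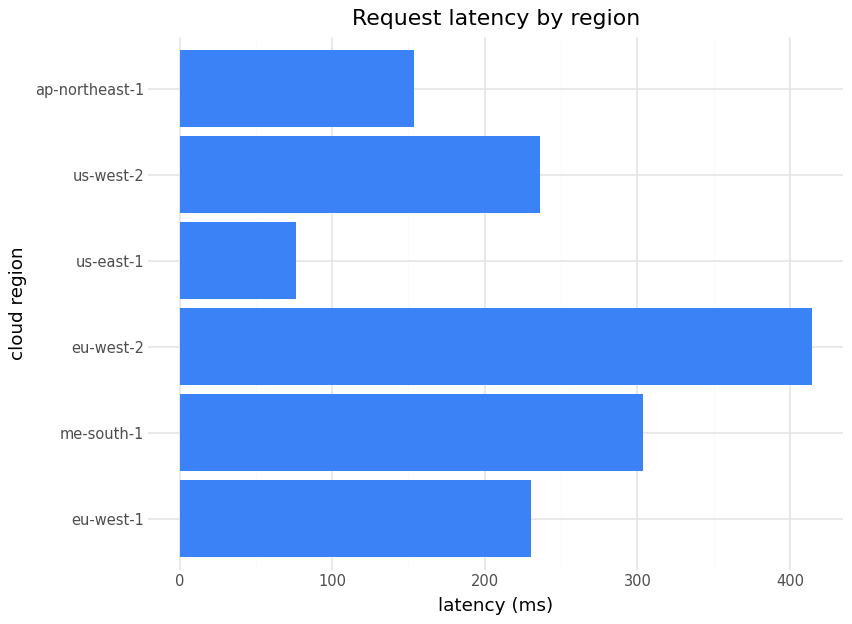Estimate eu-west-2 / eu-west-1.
≈ 1.6×

eu-west-2 ≈ 400, eu-west-1 ≈ 250; 400/250 ≈ 1.6.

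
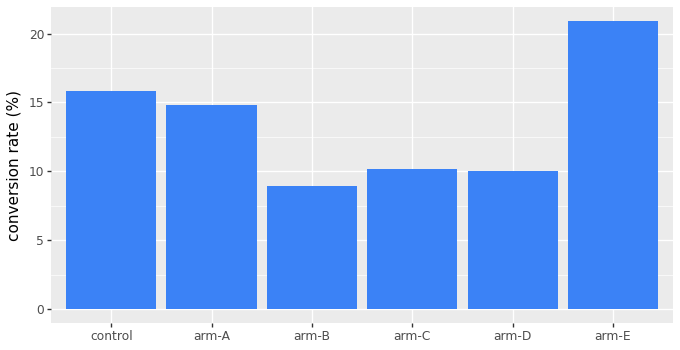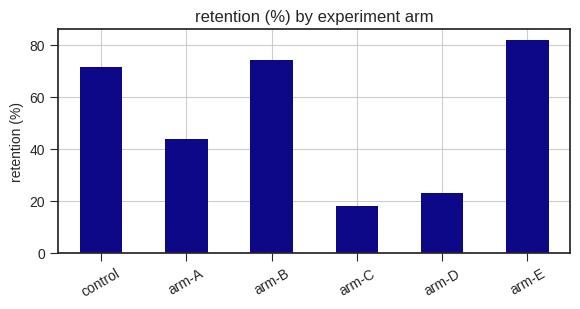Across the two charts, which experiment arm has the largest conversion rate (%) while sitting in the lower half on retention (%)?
arm-A

Chart 2 median retention (%) ≈ 60; below-median experiment arms: arm-A, arm-C, arm-D. Among those, arm-A has the highest conversion rate (%) (≈ 14).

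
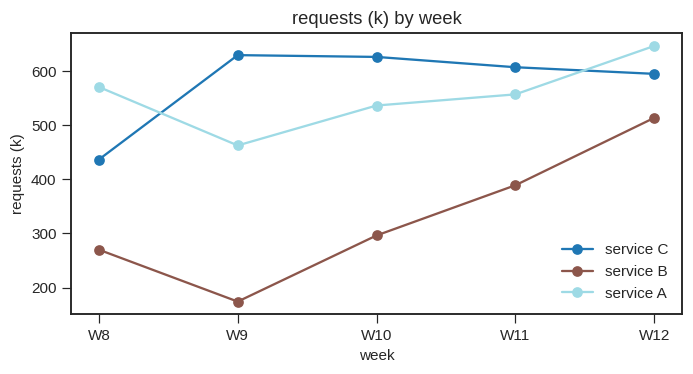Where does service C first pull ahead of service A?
W9

W8: service C ≈ 450 vs service A ≈ 550 (not yet); W9: service C ≈ 650 vs service A ≈ 450 (first crossover).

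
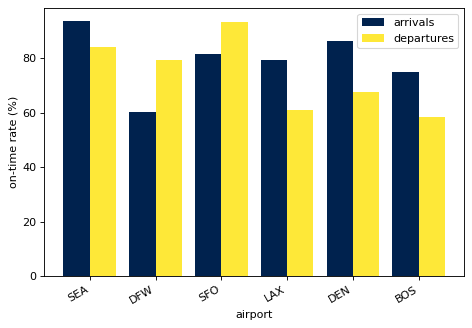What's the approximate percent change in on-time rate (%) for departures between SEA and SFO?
SEA ≈ 80, SFO ≈ 90; (90 − 80) / 80 ≈ +12.5%.

≈ +12.5%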